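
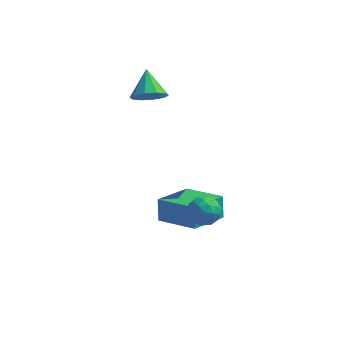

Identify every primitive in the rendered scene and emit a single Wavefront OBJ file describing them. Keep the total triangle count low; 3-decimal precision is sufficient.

v 0.281 -0.727 -2.718
v 0.151 -0.368 -1.697
v 1.076 0.888 -3.185
v 0.946 1.247 -2.164
v 1.974 -1.427 -2.256
v 1.844 -1.068 -1.235
v 2.769 0.188 -2.723
v 2.639 0.547 -1.702
v -1.028 2.633 2.278
v -0.606 2.267 2.864
v -1.432 3.647 3.202
v -0.303 2.595 2.637
v -0.278 2.937 2.272
v -0.539 3.163 1.91
v -0.987 3.186 1.688
v -1.451 2.998 1.692
v -1.754 2.671 1.92
v -1.779 2.329 2.284
v -1.518 2.103 2.647
v -1.07 2.079 2.868
v 2.41 -1.902 0.222
v 3.069 -1.956 -0.076
v 2.171 -3.004 -0.104
v 2.83 -3.058 -0.402
v 2.76 -3.018 0.319
v 2.908 -2.337 0.521
v 2.332 -2.623 -0.701
v 2.48 -1.942 -0.499
v 3.021 -2.402 -0.646
v 3.286 -2.646 -0.016
v 1.954 -2.314 -0.164
v 2.219 -2.558 0.466
v 2.761 -1.832 0.102
v 2.479 -3.128 -0.282
v 2.438 -3.104 0.142
v 2.826 -3.136 -0.033
v 2.666 -2.056 0.452
v 3.053 -2.088 0.277
v 2.871 -2.712 0.509
v 2.187 -2.872 -0.457
v 2.574 -2.904 -0.632
v 2.414 -1.824 -0.147
v 2.802 -1.856 -0.322
v 2.369 -2.248 -0.689
v 3.12 -2.127 -0.408
v 2.979 -2.774 -0.6
v 2.687 -2.518 -0.776
v 2.774 -2.118 -0.657
v 3.275 -2.27 -0.038
v 3.135 -2.918 -0.23
v 3.093 -2.894 0.194
v 3.18 -2.494 0.312
v 3.247 -2.532 -0.373
v 2.105 -2.042 0.05
v 1.965 -2.69 -0.142
v 2.06 -2.466 -0.492
v 2.147 -2.066 -0.374
v 2.261 -2.186 0.42
v 2.12 -2.833 0.228
v 2.466 -2.842 0.477
v 2.553 -2.442 0.596
v 1.993 -2.428 0.193
f 2 4 1
f 5 2 1
f 1 4 3
f 3 5 1
f 2 8 4
f 6 2 5
f 6 8 2
f 4 8 3
f 7 5 3
f 3 8 7
f 7 6 5
f 8 6 7
f 10 9 12
f 10 12 11
f 12 9 13
f 12 13 11
f 13 9 14
f 13 14 11
f 14 9 15
f 14 15 11
f 15 9 16
f 15 16 11
f 16 9 17
f 16 17 11
f 17 9 18
f 17 18 11
f 18 9 19
f 18 19 11
f 19 9 20
f 19 20 11
f 20 9 10
f 20 10 11
f 21 58 37
f 58 32 61
f 37 61 26
f 58 61 37
f 21 37 33
f 37 26 38
f 33 38 22
f 37 38 33
f 21 33 42
f 33 22 43
f 42 43 28
f 33 43 42
f 21 42 54
f 42 28 57
f 54 57 31
f 42 57 54
f 21 54 58
f 54 31 62
f 58 62 32
f 54 62 58
f 22 38 49
f 38 26 52
f 49 52 30
f 38 52 49
f 26 61 39
f 61 32 60
f 39 60 25
f 61 60 39
f 32 62 59
f 62 31 55
f 59 55 23
f 62 55 59
f 31 57 56
f 57 28 44
f 56 44 27
f 57 44 56
f 28 43 48
f 43 22 45
f 48 45 29
f 43 45 48
f 24 50 36
f 50 30 51
f 36 51 25
f 50 51 36
f 24 36 34
f 36 25 35
f 34 35 23
f 36 35 34
f 24 34 41
f 34 23 40
f 41 40 27
f 34 40 41
f 24 41 46
f 41 27 47
f 46 47 29
f 41 47 46
f 24 46 50
f 46 29 53
f 50 53 30
f 46 53 50
f 25 51 39
f 51 30 52
f 39 52 26
f 51 52 39
f 23 35 59
f 35 25 60
f 59 60 32
f 35 60 59
f 27 40 56
f 40 23 55
f 56 55 31
f 40 55 56
f 29 47 48
f 47 27 44
f 48 44 28
f 47 44 48
f 30 53 49
f 53 29 45
f 49 45 22
f 53 45 49



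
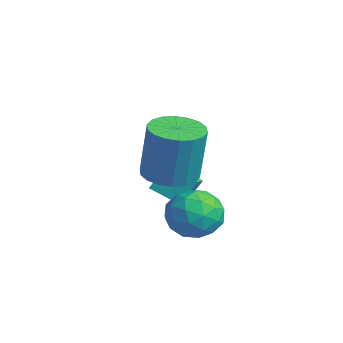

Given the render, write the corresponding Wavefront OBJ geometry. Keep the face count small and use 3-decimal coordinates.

v 0.46 1.651 1.067
v 1.336 1.746 0.935
v 1.615 1.864 2.882
v 0.74 1.769 3.013
v 1.205 2.12 0.932
v 1.484 2.237 2.878
v 0.927 2.401 0.955
v 1.206 2.518 2.901
v 0.556 2.534 1
v 0.835 2.651 2.946
v 0.167 2.491 1.058
v 0.446 2.609 3.005
v -0.165 2.283 1.118
v 0.115 2.4 3.065
v -0.372 1.949 1.168
v -0.093 2.066 3.115
v -0.415 1.556 1.198
v -0.136 1.674 3.145
v -0.284 1.183 1.202
v -0.005 1.3 3.148
v -0.006 0.902 1.179
v 0.273 1.019 3.125
v 0.365 0.769 1.134
v 0.644 0.886 3.08
v 0.754 0.811 1.075
v 1.033 0.929 3.022
v 1.085 1.02 1.015
v 1.365 1.137 2.962
v 1.293 1.354 0.965
v 1.572 1.471 2.912
v -0.161 2.902 -0.779
v 0.364 2.877 0.034
v 0.836 1.903 -1.454
v 1.361 1.878 -0.641
v 0.48 1.479 -0.661
v -0.137 2.097 -0.243
v 1.337 2.683 -1.177
v 0.72 3.301 -0.759
v 1.289 2.742 -0.212
v 0.759 1.998 0.107
v 0.441 2.782 -1.527
v -0.089 2.038 -1.208
v 0.014 2.978 -0.313
v 1.186 1.802 -1.107
v 0.668 1.568 -1.118
v 0.977 1.553 -0.641
v -0.28 2.519 -0.476
v 0.028 2.504 0.001
v 0.096 1.683 -0.407
v 1.172 2.276 -1.421
v 1.48 2.261 -0.944
v 0.223 3.227 -0.779
v 0.532 3.212 -0.302
v 1.104 3.097 -1.013
v 0.866 2.883 0.02
v 1.452 2.295 -0.377
v 1.438 2.769 -0.692
v 1.076 3.132 -0.446
v 0.555 2.446 0.207
v 1.141 1.858 -0.19
v 0.623 1.624 -0.201
v 0.261 1.987 0.044
v 1.099 2.366 0.063
v 0.059 2.922 -1.23
v 0.645 2.334 -1.627
v 0.939 2.793 -1.464
v 0.577 3.156 -1.219
v -0.252 2.485 -1.043
v 0.334 1.897 -1.44
v 0.124 1.648 -0.974
v -0.238 2.011 -0.728
v 0.101 2.414 -1.483
v -2.575 2.281 -1.067
v -2.566 2.883 -0.207
v -3.213 2.756 -1.393
v -3.203 3.359 -0.534
v -1.797 2.981 -1.566
v -1.787 3.584 -0.707
v -2.434 3.457 -1.893
v -2.425 4.059 -1.033
f 2 1 5
f 2 5 3
f 3 5 6
f 3 6 4
f 5 1 7
f 5 7 6
f 6 7 8
f 6 8 4
f 7 1 9
f 7 9 8
f 8 9 10
f 8 10 4
f 9 1 11
f 9 11 10
f 10 11 12
f 10 12 4
f 11 1 13
f 11 13 12
f 12 13 14
f 12 14 4
f 13 1 15
f 13 15 14
f 14 15 16
f 14 16 4
f 15 1 17
f 15 17 16
f 16 17 18
f 16 18 4
f 17 1 19
f 17 19 18
f 18 19 20
f 18 20 4
f 19 1 21
f 19 21 20
f 20 21 22
f 20 22 4
f 21 1 23
f 21 23 22
f 22 23 24
f 22 24 4
f 23 1 25
f 23 25 24
f 24 25 26
f 24 26 4
f 25 1 27
f 25 27 26
f 26 27 28
f 26 28 4
f 27 1 29
f 27 29 28
f 28 29 30
f 28 30 4
f 29 1 2
f 29 2 30
f 30 2 3
f 30 3 4
f 31 68 47
f 68 42 71
f 47 71 36
f 68 71 47
f 31 47 43
f 47 36 48
f 43 48 32
f 47 48 43
f 31 43 52
f 43 32 53
f 52 53 38
f 43 53 52
f 31 52 64
f 52 38 67
f 64 67 41
f 52 67 64
f 31 64 68
f 64 41 72
f 68 72 42
f 64 72 68
f 32 48 59
f 48 36 62
f 59 62 40
f 48 62 59
f 36 71 49
f 71 42 70
f 49 70 35
f 71 70 49
f 42 72 69
f 72 41 65
f 69 65 33
f 72 65 69
f 41 67 66
f 67 38 54
f 66 54 37
f 67 54 66
f 38 53 58
f 53 32 55
f 58 55 39
f 53 55 58
f 34 60 46
f 60 40 61
f 46 61 35
f 60 61 46
f 34 46 44
f 46 35 45
f 44 45 33
f 46 45 44
f 34 44 51
f 44 33 50
f 51 50 37
f 44 50 51
f 34 51 56
f 51 37 57
f 56 57 39
f 51 57 56
f 34 56 60
f 56 39 63
f 60 63 40
f 56 63 60
f 35 61 49
f 61 40 62
f 49 62 36
f 61 62 49
f 33 45 69
f 45 35 70
f 69 70 42
f 45 70 69
f 37 50 66
f 50 33 65
f 66 65 41
f 50 65 66
f 39 57 58
f 57 37 54
f 58 54 38
f 57 54 58
f 40 63 59
f 63 39 55
f 59 55 32
f 63 55 59
f 74 76 73
f 77 74 73
f 73 76 75
f 75 77 73
f 74 80 76
f 78 74 77
f 78 80 74
f 76 80 75
f 79 77 75
f 75 80 79
f 79 78 77
f 80 78 79



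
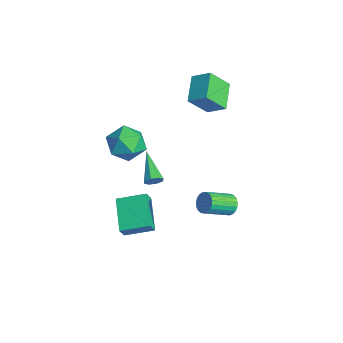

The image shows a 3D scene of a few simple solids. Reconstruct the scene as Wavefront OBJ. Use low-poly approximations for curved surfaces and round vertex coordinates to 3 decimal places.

v -2.367 0.172 -2.937
v -2.103 0.367 -2.484
v -4.213 0.408 -1.963
v -2.209 0.678 -2.759
v -2.407 0.693 -3.139
v -2.583 0.402 -3.4
v -2.632 -0.024 -3.39
v -2.526 -0.335 -3.115
v -2.328 -0.349 -2.736
v -2.152 -0.058 -2.474
v -3.191 3.54 1.306
v -3.124 2.381 2.616
v -4.627 4.303 2.055
v -4.56 3.144 3.365
v -2.44 4.316 1.955
v -2.373 3.157 3.265
v -3.876 5.079 2.704
v -3.809 3.92 4.014
v -1.848 -0.707 1.679
v -1.145 -1.375 0.957
v -3.435 -1.365 0.743
v -2.732 -2.033 0.021
v -2.842 -2.319 1.191
v -1.862 -1.913 1.769
v -2.718 -0.827 -0.069
v -1.738 -0.421 0.509
v -1.683 -1.45 -0.123
v -1.76 -2.372 0.655
v -2.82 -0.368 1.045
v -2.897 -1.29 1.823
v 0.388 3.472 -3.61
v 0.796 3.767 -3.154
v 0.98 2.244 -2.333
v 0.572 1.948 -2.79
v 0.542 3.8 -3.035
v 0.726 2.277 -2.214
v 0.261 3.776 -3.016
v 0.445 2.253 -2.195
v 0.002 3.7 -3.1
v 0.186 2.177 -2.279
v -0.191 3.584 -3.271
v -0.007 2.061 -2.451
v -0.283 3.449 -3.502
v -0.099 1.926 -2.681
v -0.259 3.318 -3.751
v -0.075 1.794 -2.93
v -0.124 3.213 -3.976
v 0.06 1.69 -3.155
v 0.101 3.153 -4.138
v 0.285 1.63 -3.317
v 0.374 3.148 -4.208
v 0.558 1.625 -3.387
v 0.65 3.199 -4.175
v 0.834 1.676 -3.355
v 0.881 3.297 -4.045
v 1.065 1.774 -3.224
v 1.027 3.426 -3.839
v 1.211 1.902 -3.018
v 1.062 3.562 -3.594
v 1.246 2.039 -2.773
v 0.98 3.683 -3.351
v 1.164 2.159 -2.531
v 3.189 -3.348 -1.462
v 1.389 -2.922 -0.555
v 3.765 -1.908 -0.996
v 1.966 -1.481 -0.089
v 3.474 -3.699 -0.731
v 1.675 -3.272 0.176
v 4.051 -2.258 -0.265
v 2.251 -1.832 0.642
f 2 1 4
f 2 4 3
f 4 1 5
f 4 5 3
f 5 1 6
f 5 6 3
f 6 1 7
f 6 7 3
f 7 1 8
f 7 8 3
f 8 1 9
f 8 9 3
f 9 1 10
f 9 10 3
f 10 1 2
f 10 2 3
f 12 14 11
f 15 12 11
f 11 14 13
f 13 15 11
f 12 18 14
f 16 12 15
f 16 18 12
f 14 18 13
f 17 15 13
f 13 18 17
f 17 16 15
f 18 16 17
f 19 30 24
f 19 24 20
f 19 20 26
f 19 26 29
f 19 29 30
f 20 24 28
f 24 30 23
f 30 29 21
f 29 26 25
f 26 20 27
f 22 28 23
f 22 23 21
f 22 21 25
f 22 25 27
f 22 27 28
f 23 28 24
f 21 23 30
f 25 21 29
f 27 25 26
f 28 27 20
f 32 31 35
f 32 35 33
f 33 35 36
f 33 36 34
f 35 31 37
f 35 37 36
f 36 37 38
f 36 38 34
f 37 31 39
f 37 39 38
f 38 39 40
f 38 40 34
f 39 31 41
f 39 41 40
f 40 41 42
f 40 42 34
f 41 31 43
f 41 43 42
f 42 43 44
f 42 44 34
f 43 31 45
f 43 45 44
f 44 45 46
f 44 46 34
f 45 31 47
f 45 47 46
f 46 47 48
f 46 48 34
f 47 31 49
f 47 49 48
f 48 49 50
f 48 50 34
f 49 31 51
f 49 51 50
f 50 51 52
f 50 52 34
f 51 31 53
f 51 53 52
f 52 53 54
f 52 54 34
f 53 31 55
f 53 55 54
f 54 55 56
f 54 56 34
f 55 31 57
f 55 57 56
f 56 57 58
f 56 58 34
f 57 31 59
f 57 59 58
f 58 59 60
f 58 60 34
f 59 31 61
f 59 61 60
f 60 61 62
f 60 62 34
f 61 31 32
f 61 32 62
f 62 32 33
f 62 33 34
f 64 66 63
f 67 64 63
f 63 66 65
f 65 67 63
f 64 70 66
f 68 64 67
f 68 70 64
f 66 70 65
f 69 67 65
f 65 70 69
f 69 68 67
f 70 68 69



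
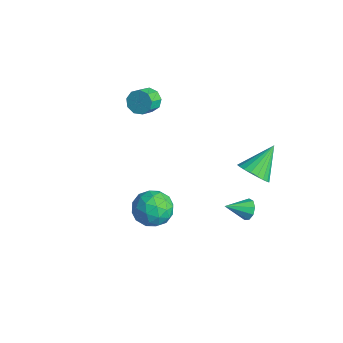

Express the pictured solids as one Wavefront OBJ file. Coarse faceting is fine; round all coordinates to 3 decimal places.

v 2.669 -3.088 2.245
v 3.372 -2.213 2.567
v 3.688 -3.327 0.673
v 4.391 -2.452 0.995
v 4.401 -3.458 1.588
v 3.771 -3.31 2.56
v 3.289 -2.23 0.68
v 2.659 -2.082 1.652
v 3.755 -1.683 1.6
v 4.442 -2.442 2.161
v 2.618 -3.098 1.079
v 3.305 -3.857 1.64
v 2.931 -2.629 2.544
v 4.129 -2.911 0.696
v 4.135 -3.502 1.045
v 4.548 -2.988 1.234
v 3.165 -3.274 2.539
v 3.578 -2.76 2.729
v 4.183 -3.492 2.154
v 3.482 -2.78 0.511
v 3.895 -2.266 0.701
v 2.512 -2.552 2.006
v 2.925 -2.038 2.195
v 2.877 -2.048 1.086
v 3.569 -1.804 2.165
v 4.168 -1.945 1.241
v 3.521 -1.814 1.056
v 3.15 -1.727 1.627
v 3.973 -2.25 2.495
v 4.572 -2.39 1.571
v 4.578 -2.981 1.92
v 4.207 -2.895 2.49
v 4.198 -1.938 1.927
v 2.488 -3.15 1.669
v 3.087 -3.29 0.745
v 2.853 -2.645 0.75
v 2.482 -2.559 1.32
v 2.892 -3.595 1.999
v 3.491 -3.736 1.075
v 3.91 -3.813 1.613
v 3.539 -3.726 2.184
v 2.862 -3.602 1.313
v 4.186 2.88 2.294
v 4.659 2.389 3.012
v 3.774 4.4 3.606
v 4.962 2.613 2.847
v 5.132 2.883 2.587
v 5.137 3.153 2.276
v 4.978 3.376 1.968
v 4.683 3.512 1.717
v 4.301 3.54 1.565
v 3.899 3.453 1.54
v 3.547 3.267 1.645
v 3.306 3.014 1.862
v 3.216 2.738 2.154
v 3.294 2.487 2.47
v 3.527 2.303 2.756
v 3.873 2.219 2.962
v 4.274 2.249 3.052
v 3.226 3.256 -2.059
v 3.463 2.904 -2.603
v 2.894 1.984 -1.381
v 3.812 2.978 -2.294
v 3.887 3.183 -1.875
v 3.652 3.421 -1.542
v 3.218 3.583 -1.451
v 2.787 3.591 -1.645
v 2.562 3.444 -2.033
v 2.648 3.208 -2.433
v 3.003 2.995 -2.658
v -3.114 0.738 3.552
v -2.554 1.222 3.829
v -2.105 0.385 4.384
v -2.666 -0.098 4.108
v -2.977 1.218 4.165
v -2.528 0.381 4.72
v -3.464 0.99 4.215
v -3.016 0.153 4.77
v -3.788 0.644 3.954
v -3.339 -0.193 4.51
v -3.796 0.342 3.506
v -3.347 -0.495 4.061
v -3.486 0.226 3.08
v -3.037 -0.611 3.635
v -3.001 0.349 2.874
v -2.553 -0.488 3.429
v -2.57 0.655 2.986
v -2.121 -0.182 3.541
v -2.393 1 3.363
v -1.944 0.163 3.918
f 1 38 17
f 38 12 41
f 17 41 6
f 38 41 17
f 1 17 13
f 17 6 18
f 13 18 2
f 17 18 13
f 1 13 22
f 13 2 23
f 22 23 8
f 13 23 22
f 1 22 34
f 22 8 37
f 34 37 11
f 22 37 34
f 1 34 38
f 34 11 42
f 38 42 12
f 34 42 38
f 2 18 29
f 18 6 32
f 29 32 10
f 18 32 29
f 6 41 19
f 41 12 40
f 19 40 5
f 41 40 19
f 12 42 39
f 42 11 35
f 39 35 3
f 42 35 39
f 11 37 36
f 37 8 24
f 36 24 7
f 37 24 36
f 8 23 28
f 23 2 25
f 28 25 9
f 23 25 28
f 4 30 16
f 30 10 31
f 16 31 5
f 30 31 16
f 4 16 14
f 16 5 15
f 14 15 3
f 16 15 14
f 4 14 21
f 14 3 20
f 21 20 7
f 14 20 21
f 4 21 26
f 21 7 27
f 26 27 9
f 21 27 26
f 4 26 30
f 26 9 33
f 30 33 10
f 26 33 30
f 5 31 19
f 31 10 32
f 19 32 6
f 31 32 19
f 3 15 39
f 15 5 40
f 39 40 12
f 15 40 39
f 7 20 36
f 20 3 35
f 36 35 11
f 20 35 36
f 9 27 28
f 27 7 24
f 28 24 8
f 27 24 28
f 10 33 29
f 33 9 25
f 29 25 2
f 33 25 29
f 44 43 46
f 44 46 45
f 46 43 47
f 46 47 45
f 47 43 48
f 47 48 45
f 48 43 49
f 48 49 45
f 49 43 50
f 49 50 45
f 50 43 51
f 50 51 45
f 51 43 52
f 51 52 45
f 52 43 53
f 52 53 45
f 53 43 54
f 53 54 45
f 54 43 55
f 54 55 45
f 55 43 56
f 55 56 45
f 56 43 57
f 56 57 45
f 57 43 58
f 57 58 45
f 58 43 59
f 58 59 45
f 59 43 44
f 59 44 45
f 61 60 63
f 61 63 62
f 63 60 64
f 63 64 62
f 64 60 65
f 64 65 62
f 65 60 66
f 65 66 62
f 66 60 67
f 66 67 62
f 67 60 68
f 67 68 62
f 68 60 69
f 68 69 62
f 69 60 70
f 69 70 62
f 70 60 61
f 70 61 62
f 72 71 75
f 72 75 73
f 73 75 76
f 73 76 74
f 75 71 77
f 75 77 76
f 76 77 78
f 76 78 74
f 77 71 79
f 77 79 78
f 78 79 80
f 78 80 74
f 79 71 81
f 79 81 80
f 80 81 82
f 80 82 74
f 81 71 83
f 81 83 82
f 82 83 84
f 82 84 74
f 83 71 85
f 83 85 84
f 84 85 86
f 84 86 74
f 85 71 87
f 85 87 86
f 86 87 88
f 86 88 74
f 87 71 89
f 87 89 88
f 88 89 90
f 88 90 74
f 89 71 72
f 89 72 90
f 90 72 73
f 90 73 74



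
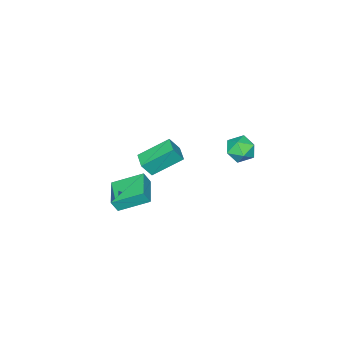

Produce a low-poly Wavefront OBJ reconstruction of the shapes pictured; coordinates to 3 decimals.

v 2.013 -0.663 -1.124
v 2.296 -0.888 -0.388
v 3.295 0.441 -1.281
v 3.578 0.216 -0.545
v 3.062 -1.996 -1.935
v 3.345 -2.221 -1.199
v 4.344 -0.892 -2.092
v 4.627 -1.117 -1.356
v -2.823 1.298 -1.658
v -2.497 0.835 -0.9
v -4.223 1.325 -1.04
v -3.897 0.862 -0.282
v -3.63 1.756 -0.441
v -2.765 1.739 -0.823
v -3.955 0.421 -1.117
v -3.09 0.404 -1.499
v -3.197 0.293 -0.566
v -2.996 1.118 -0.148
v -3.724 1.042 -1.792
v -3.523 1.867 -1.374
v 0.638 -2.766 -0.987
v -0.684 -1.663 0.107
v 0.156 -2.442 -1.897
v -1.166 -1.338 -0.803
v 1.286 -1.942 -1.037
v -0.036 -0.838 0.057
v 0.804 -1.617 -1.947
v -0.518 -0.514 -0.853
f 2 4 1
f 5 2 1
f 1 4 3
f 3 5 1
f 2 8 4
f 6 2 5
f 6 8 2
f 4 8 3
f 7 5 3
f 3 8 7
f 7 6 5
f 8 6 7
f 9 20 14
f 9 14 10
f 9 10 16
f 9 16 19
f 9 19 20
f 10 14 18
f 14 20 13
f 20 19 11
f 19 16 15
f 16 10 17
f 12 18 13
f 12 13 11
f 12 11 15
f 12 15 17
f 12 17 18
f 13 18 14
f 11 13 20
f 15 11 19
f 17 15 16
f 18 17 10
f 22 24 21
f 25 22 21
f 21 24 23
f 23 25 21
f 22 28 24
f 26 22 25
f 26 28 22
f 24 28 23
f 27 25 23
f 23 28 27
f 27 26 25
f 28 26 27



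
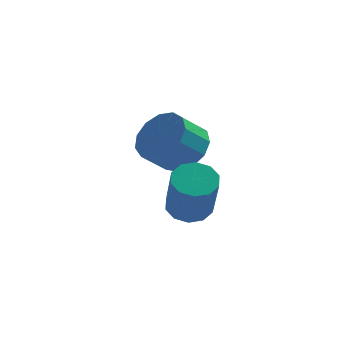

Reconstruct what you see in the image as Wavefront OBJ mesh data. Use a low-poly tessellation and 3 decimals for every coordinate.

v -1.412 0.882 -3.11
v -1.036 1.456 -2.454
v -1.751 1.033 -1.673
v -2.128 0.458 -2.33
v -1.44 1.727 -2.677
v -2.156 1.303 -1.897
v -1.836 1.729 -3.038
v -2.551 1.306 -2.258
v -2.097 1.463 -3.422
v -2.812 1.039 -2.642
v -2.14 1.011 -3.707
v -2.855 0.588 -2.926
v -1.953 0.519 -3.802
v -2.668 0.096 -3.022
v -1.594 0.142 -3.678
v -2.309 -0.281 -2.898
v -1.177 -0 -3.373
v -1.892 -0.424 -2.593
v -0.835 0.138 -2.985
v -1.55 -0.286 -2.205
v -0.677 0.512 -2.637
v -1.392 0.088 -1.857
v -0.752 1.003 -2.439
v -1.467 0.58 -1.658
v -1.285 -1.62 -4.055
v -0.853 -1.117 -3.831
v -0.703 -1.937 -2.281
v -1.135 -2.44 -2.505
v -1.257 -1.001 -3.73
v -1.107 -1.82 -2.18
v -1.672 -1.121 -3.754
v -1.522 -1.941 -2.203
v -1.939 -1.432 -3.892
v -1.789 -2.251 -2.342
v -1.956 -1.815 -4.093
v -1.806 -2.634 -2.543
v -1.717 -2.123 -4.279
v -1.567 -2.943 -2.729
v -1.313 -2.24 -4.38
v -1.163 -3.059 -2.83
v -0.898 -2.119 -4.357
v -0.748 -2.939 -2.806
v -0.631 -1.809 -4.218
v -0.481 -2.628 -2.668
v -0.614 -1.426 -4.017
v -0.464 -2.245 -2.467
f 2 1 5
f 2 5 3
f 3 5 6
f 3 6 4
f 5 1 7
f 5 7 6
f 6 7 8
f 6 8 4
f 7 1 9
f 7 9 8
f 8 9 10
f 8 10 4
f 9 1 11
f 9 11 10
f 10 11 12
f 10 12 4
f 11 1 13
f 11 13 12
f 12 13 14
f 12 14 4
f 13 1 15
f 13 15 14
f 14 15 16
f 14 16 4
f 15 1 17
f 15 17 16
f 16 17 18
f 16 18 4
f 17 1 19
f 17 19 18
f 18 19 20
f 18 20 4
f 19 1 21
f 19 21 20
f 20 21 22
f 20 22 4
f 21 1 23
f 21 23 22
f 22 23 24
f 22 24 4
f 23 1 2
f 23 2 24
f 24 2 3
f 24 3 4
f 26 25 29
f 26 29 27
f 27 29 30
f 27 30 28
f 29 25 31
f 29 31 30
f 30 31 32
f 30 32 28
f 31 25 33
f 31 33 32
f 32 33 34
f 32 34 28
f 33 25 35
f 33 35 34
f 34 35 36
f 34 36 28
f 35 25 37
f 35 37 36
f 36 37 38
f 36 38 28
f 37 25 39
f 37 39 38
f 38 39 40
f 38 40 28
f 39 25 41
f 39 41 40
f 40 41 42
f 40 42 28
f 41 25 43
f 41 43 42
f 42 43 44
f 42 44 28
f 43 25 45
f 43 45 44
f 44 45 46
f 44 46 28
f 45 25 26
f 45 26 46
f 46 26 27
f 46 27 28



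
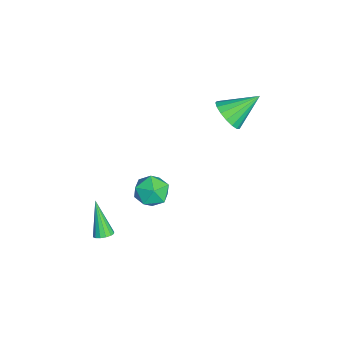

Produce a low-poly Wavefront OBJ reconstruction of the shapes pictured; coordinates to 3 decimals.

v -0.435 -0.129 -1.862
v 0.318 -0.359 -2.543
v -1.158 -1.621 -2.157
v -0.405 -1.851 -2.838
v -0.188 -1.794 -1.822
v 0.259 -0.872 -1.639
v -1.099 -1.108 -3.061
v -0.652 -0.186 -2.878
v -0.092 -0.964 -3.284
v 0.471 -1.388 -2.518
v -1.311 -0.592 -2.182
v -0.748 -1.016 -1.416
v -2.085 2.816 2.188
v -1.547 3.388 1.586
v -2.495 4.404 3.332
v -1.983 3.408 1.402
v -2.443 3.293 1.398
v -2.82 3.068 1.575
v -3.03 2.785 1.892
v -3.023 2.51 2.278
v -2.801 2.304 2.642
v -2.415 2.216 2.903
v -1.954 2.265 3
v -1.523 2.44 2.911
v -1.221 2.701 2.656
v -1.116 2.989 2.294
v -1.234 3.237 1.908
v 1.045 -3.395 -4.456
v 1.352 -3.015 -4.203
v 0.035 -3.785 -2.644
v 1.125 -2.874 -4.299
v 0.876 -2.872 -4.437
v 0.672 -3.01 -4.581
v 0.569 -3.252 -4.69
v 0.593 -3.532 -4.737
v 0.738 -3.775 -4.709
v 0.966 -3.916 -4.612
v 1.214 -3.918 -4.474
v 1.418 -3.78 -4.33
v 1.521 -3.538 -4.221
v 1.497 -3.258 -4.174
f 1 12 6
f 1 6 2
f 1 2 8
f 1 8 11
f 1 11 12
f 2 6 10
f 6 12 5
f 12 11 3
f 11 8 7
f 8 2 9
f 4 10 5
f 4 5 3
f 4 3 7
f 4 7 9
f 4 9 10
f 5 10 6
f 3 5 12
f 7 3 11
f 9 7 8
f 10 9 2
f 14 13 16
f 14 16 15
f 16 13 17
f 16 17 15
f 17 13 18
f 17 18 15
f 18 13 19
f 18 19 15
f 19 13 20
f 19 20 15
f 20 13 21
f 20 21 15
f 21 13 22
f 21 22 15
f 22 13 23
f 22 23 15
f 23 13 24
f 23 24 15
f 24 13 25
f 24 25 15
f 25 13 26
f 25 26 15
f 26 13 27
f 26 27 15
f 27 13 14
f 27 14 15
f 29 28 31
f 29 31 30
f 31 28 32
f 31 32 30
f 32 28 33
f 32 33 30
f 33 28 34
f 33 34 30
f 34 28 35
f 34 35 30
f 35 28 36
f 35 36 30
f 36 28 37
f 36 37 30
f 37 28 38
f 37 38 30
f 38 28 39
f 38 39 30
f 39 28 40
f 39 40 30
f 40 28 41
f 40 41 30
f 41 28 29
f 41 29 30



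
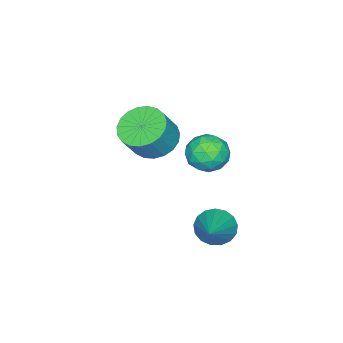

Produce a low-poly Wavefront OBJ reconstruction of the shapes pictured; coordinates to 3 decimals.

v -1.838 -0.298 0.76
v -1.269 0.209 0.523
v -0.951 -1.229 0.897
v -0.382 -0.722 0.66
v -0.741 -0.617 1.366
v -1.289 -0.042 1.281
v -0.931 -0.978 0.139
v -1.479 -0.403 0.054
v -0.708 -0.211 0.139
v -0.591 0.012 0.898
v -1.629 -1.032 0.522
v -1.512 -0.809 1.281
v -1.631 0.037 0.63
v -0.589 -1.057 0.79
v -0.8 -0.996 1.205
v -0.465 -0.698 1.066
v -1.644 -0.111 1.075
v -1.309 0.188 0.936
v -0.999 -0.298 1.431
v -0.911 -1.208 0.484
v -0.576 -0.909 0.345
v -1.755 -0.322 0.354
v -1.42 -0.024 0.215
v -1.221 -0.722 -0.011
v -0.967 0.089 0.265
v -0.445 -0.458 0.345
v -0.768 -0.609 0.039
v -1.09 -0.271 -0.011
v -0.898 0.22 0.71
v -0.377 -0.327 0.791
v -0.588 -0.266 1.206
v -0.91 0.072 1.156
v -0.568 -0.027 0.485
v -1.843 -0.693 0.629
v -1.322 -1.24 0.71
v -1.31 -1.092 0.264
v -1.632 -0.754 0.214
v -1.775 -0.562 1.075
v -1.253 -1.109 1.155
v -1.13 -0.749 1.431
v -1.452 -0.411 1.381
v -1.652 -0.993 0.935
v -1.772 -0.571 -3.64
v -1.362 -0.512 -4.277
v -0.228 0.131 -2.58
v -1.527 -0.189 -4.25
v -1.749 0.046 -4.082
v -1.976 0.14 -3.814
v -2.156 0.071 -3.506
v -2.248 -0.145 -3.228
v -2.231 -0.459 -3.045
v -2.109 -0.799 -2.998
v -1.91 -1.086 -3.098
v -1.679 -1.255 -3.322
v -1.469 -1.268 -3.619
v -1.329 -1.121 -3.921
v -1.29 -0.848 -4.158
v -3.095 -3.897 -1.267
v -2.389 -3.472 -1.699
v -1.68 -3.558 -0.625
v -2.385 -3.983 -0.193
v -2.582 -3.173 -1.547
v -1.873 -3.26 -0.473
v -2.864 -2.999 -1.347
v -2.155 -3.086 -0.273
v -3.186 -2.981 -1.133
v -2.476 -3.067 -0.059
v -3.491 -3.121 -0.942
v -2.782 -3.207 0.131
v -3.729 -3.395 -0.808
v -3.019 -3.481 0.266
v -3.856 -3.756 -0.752
v -3.147 -3.842 0.322
v -3.852 -4.141 -0.786
v -3.143 -4.227 0.288
v -3.717 -4.484 -0.903
v -3.008 -4.57 0.171
v -3.475 -4.725 -1.083
v -2.765 -4.812 -0.009
v -3.166 -4.824 -1.294
v -2.457 -4.91 -0.22
v -2.845 -4.762 -1.501
v -2.136 -4.848 -0.427
v -2.568 -4.55 -1.668
v -1.858 -4.636 -0.594
v -2.381 -4.226 -1.765
v -1.672 -4.312 -0.691
v -2.318 -3.844 -1.776
v -1.609 -3.931 -0.702
f 1 38 17
f 38 12 41
f 17 41 6
f 38 41 17
f 1 17 13
f 17 6 18
f 13 18 2
f 17 18 13
f 1 13 22
f 13 2 23
f 22 23 8
f 13 23 22
f 1 22 34
f 22 8 37
f 34 37 11
f 22 37 34
f 1 34 38
f 34 11 42
f 38 42 12
f 34 42 38
f 2 18 29
f 18 6 32
f 29 32 10
f 18 32 29
f 6 41 19
f 41 12 40
f 19 40 5
f 41 40 19
f 12 42 39
f 42 11 35
f 39 35 3
f 42 35 39
f 11 37 36
f 37 8 24
f 36 24 7
f 37 24 36
f 8 23 28
f 23 2 25
f 28 25 9
f 23 25 28
f 4 30 16
f 30 10 31
f 16 31 5
f 30 31 16
f 4 16 14
f 16 5 15
f 14 15 3
f 16 15 14
f 4 14 21
f 14 3 20
f 21 20 7
f 14 20 21
f 4 21 26
f 21 7 27
f 26 27 9
f 21 27 26
f 4 26 30
f 26 9 33
f 30 33 10
f 26 33 30
f 5 31 19
f 31 10 32
f 19 32 6
f 31 32 19
f 3 15 39
f 15 5 40
f 39 40 12
f 15 40 39
f 7 20 36
f 20 3 35
f 36 35 11
f 20 35 36
f 9 27 28
f 27 7 24
f 28 24 8
f 27 24 28
f 10 33 29
f 33 9 25
f 29 25 2
f 33 25 29
f 44 43 46
f 44 46 45
f 46 43 47
f 46 47 45
f 47 43 48
f 47 48 45
f 48 43 49
f 48 49 45
f 49 43 50
f 49 50 45
f 50 43 51
f 50 51 45
f 51 43 52
f 51 52 45
f 52 43 53
f 52 53 45
f 53 43 54
f 53 54 45
f 54 43 55
f 54 55 45
f 55 43 56
f 55 56 45
f 56 43 57
f 56 57 45
f 57 43 44
f 57 44 45
f 59 58 62
f 59 62 60
f 60 62 63
f 60 63 61
f 62 58 64
f 62 64 63
f 63 64 65
f 63 65 61
f 64 58 66
f 64 66 65
f 65 66 67
f 65 67 61
f 66 58 68
f 66 68 67
f 67 68 69
f 67 69 61
f 68 58 70
f 68 70 69
f 69 70 71
f 69 71 61
f 70 58 72
f 70 72 71
f 71 72 73
f 71 73 61
f 72 58 74
f 72 74 73
f 73 74 75
f 73 75 61
f 74 58 76
f 74 76 75
f 75 76 77
f 75 77 61
f 76 58 78
f 76 78 77
f 77 78 79
f 77 79 61
f 78 58 80
f 78 80 79
f 79 80 81
f 79 81 61
f 80 58 82
f 80 82 81
f 81 82 83
f 81 83 61
f 82 58 84
f 82 84 83
f 83 84 85
f 83 85 61
f 84 58 86
f 84 86 85
f 85 86 87
f 85 87 61
f 86 58 88
f 86 88 87
f 87 88 89
f 87 89 61
f 88 58 59
f 88 59 89
f 89 59 60
f 89 60 61



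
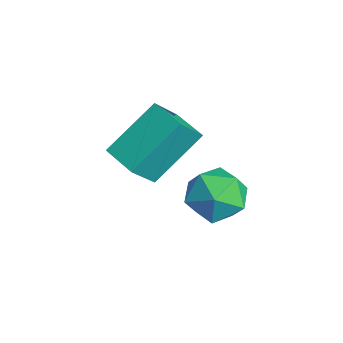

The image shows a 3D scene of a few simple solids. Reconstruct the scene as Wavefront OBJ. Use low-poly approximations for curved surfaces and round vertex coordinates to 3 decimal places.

v -3.865 0.011 -3.17
v -4.277 1.59 -1.801
v -4.282 0.815 -4.224
v -4.695 2.394 -2.855
v -2.725 0.426 -3.305
v -3.138 2.005 -1.936
v -3.143 1.23 -4.359
v -3.555 2.809 -2.99
v -1.554 2.631 -2.701
v -0.603 2.77 -2.394
v -1.017 1.75 -3.966
v -0.066 1.889 -3.659
v -0.691 1.309 -3.119
v -1.023 1.854 -2.336
v -0.597 2.666 -4.024
v -0.929 3.211 -3.241
v -0.011 2.792 -3.211
v -0.069 1.953 -2.652
v -1.551 2.567 -3.708
v -1.609 1.728 -3.149
f 2 4 1
f 5 2 1
f 1 4 3
f 3 5 1
f 2 8 4
f 6 2 5
f 6 8 2
f 4 8 3
f 7 5 3
f 3 8 7
f 7 6 5
f 8 6 7
f 9 20 14
f 9 14 10
f 9 10 16
f 9 16 19
f 9 19 20
f 10 14 18
f 14 20 13
f 20 19 11
f 19 16 15
f 16 10 17
f 12 18 13
f 12 13 11
f 12 11 15
f 12 15 17
f 12 17 18
f 13 18 14
f 11 13 20
f 15 11 19
f 17 15 16
f 18 17 10



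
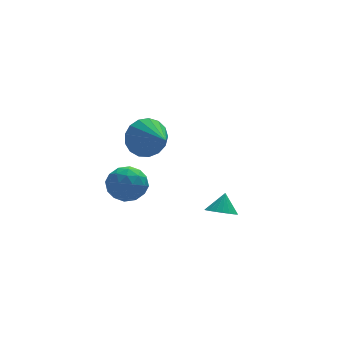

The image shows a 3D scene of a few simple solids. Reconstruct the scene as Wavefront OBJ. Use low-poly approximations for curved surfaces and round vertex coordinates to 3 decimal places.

v 1.54 -1.427 -2.214
v 2.187 -1.806 -2.223
v 1.84 -0.933 -1.326
v 2.259 -1.551 -2.388
v 2.206 -1.275 -2.524
v 2.039 -1.025 -2.605
v 1.785 -0.845 -2.62
v 1.488 -0.765 -2.564
v 1.201 -0.8 -2.448
v 0.972 -0.942 -2.291
v 0.842 -1.169 -2.121
v 0.832 -1.44 -1.968
v 0.944 -1.709 -1.857
v 1.16 -1.929 -1.807
v 1.441 -2.062 -1.829
v 1.739 -2.085 -1.916
v 2.003 -1.995 -2.056
v -2.021 -2.501 3.653
v -1.536 -2.71 2.769
v -1.519 -4.019 4.287
v -1.193 -2.483 3.041
v -1.039 -2.26 3.453
v -1.111 -2.093 3.911
v -1.39 -2.019 4.31
v -1.814 -2.055 4.559
v -2.286 -2.194 4.6
v -2.696 -2.402 4.425
v -2.952 -2.634 4.072
v -2.995 -2.834 3.624
v -2.814 -2.959 3.183
v -2.451 -2.978 2.849
v -1.99 -2.888 2.7
v -3.066 0.483 -0.275
v -2.547 1.165 -0.828
v -2.113 -0.725 -0.872
v -1.594 -0.043 -1.425
v -1.508 -0.047 -0.409
v -2.097 0.7 -0.04
v -2.563 -0.26 -1.66
v -3.152 0.487 -1.291
v -2.236 0.706 -1.684
v -1.585 0.838 -0.911
v -3.075 -0.398 -0.789
v -2.424 -0.266 -0.016
v -2.89 0.93 -0.499
v -1.77 -0.49 -1.201
v -1.719 -0.492 -0.603
v -1.415 -0.091 -0.929
v -2.626 0.656 -0.036
v -2.321 1.058 -0.361
v -1.71 0.345 -0.114
v -2.339 -0.618 -1.339
v -2.034 -0.216 -1.664
v -3.245 0.531 -0.771
v -2.941 0.932 -1.097
v -2.95 0.095 -1.586
v -2.403 1.061 -1.327
v -1.842 0.351 -1.678
v -2.412 0.224 -1.817
v -2.758 0.662 -1.6
v -2.02 1.139 -0.873
v -1.459 0.429 -1.224
v -1.409 0.426 -0.626
v -1.755 0.865 -0.409
v -1.837 0.869 -1.376
v -3.201 0.011 -0.476
v -2.64 -0.699 -0.827
v -2.905 -0.425 -1.291
v -3.251 0.014 -1.074
v -2.818 0.089 -0.022
v -2.257 -0.621 -0.373
v -1.902 -0.222 -0.1
v -2.248 0.216 0.117
v -2.823 -0.429 -0.324
f 2 1 4
f 2 4 3
f 4 1 5
f 4 5 3
f 5 1 6
f 5 6 3
f 6 1 7
f 6 7 3
f 7 1 8
f 7 8 3
f 8 1 9
f 8 9 3
f 9 1 10
f 9 10 3
f 10 1 11
f 10 11 3
f 11 1 12
f 11 12 3
f 12 1 13
f 12 13 3
f 13 1 14
f 13 14 3
f 14 1 15
f 14 15 3
f 15 1 16
f 15 16 3
f 16 1 17
f 16 17 3
f 17 1 2
f 17 2 3
f 19 18 21
f 19 21 20
f 21 18 22
f 21 22 20
f 22 18 23
f 22 23 20
f 23 18 24
f 23 24 20
f 24 18 25
f 24 25 20
f 25 18 26
f 25 26 20
f 26 18 27
f 26 27 20
f 27 18 28
f 27 28 20
f 28 18 29
f 28 29 20
f 29 18 30
f 29 30 20
f 30 18 31
f 30 31 20
f 31 18 32
f 31 32 20
f 32 18 19
f 32 19 20
f 33 70 49
f 70 44 73
f 49 73 38
f 70 73 49
f 33 49 45
f 49 38 50
f 45 50 34
f 49 50 45
f 33 45 54
f 45 34 55
f 54 55 40
f 45 55 54
f 33 54 66
f 54 40 69
f 66 69 43
f 54 69 66
f 33 66 70
f 66 43 74
f 70 74 44
f 66 74 70
f 34 50 61
f 50 38 64
f 61 64 42
f 50 64 61
f 38 73 51
f 73 44 72
f 51 72 37
f 73 72 51
f 44 74 71
f 74 43 67
f 71 67 35
f 74 67 71
f 43 69 68
f 69 40 56
f 68 56 39
f 69 56 68
f 40 55 60
f 55 34 57
f 60 57 41
f 55 57 60
f 36 62 48
f 62 42 63
f 48 63 37
f 62 63 48
f 36 48 46
f 48 37 47
f 46 47 35
f 48 47 46
f 36 46 53
f 46 35 52
f 53 52 39
f 46 52 53
f 36 53 58
f 53 39 59
f 58 59 41
f 53 59 58
f 36 58 62
f 58 41 65
f 62 65 42
f 58 65 62
f 37 63 51
f 63 42 64
f 51 64 38
f 63 64 51
f 35 47 71
f 47 37 72
f 71 72 44
f 47 72 71
f 39 52 68
f 52 35 67
f 68 67 43
f 52 67 68
f 41 59 60
f 59 39 56
f 60 56 40
f 59 56 60
f 42 65 61
f 65 41 57
f 61 57 34
f 65 57 61



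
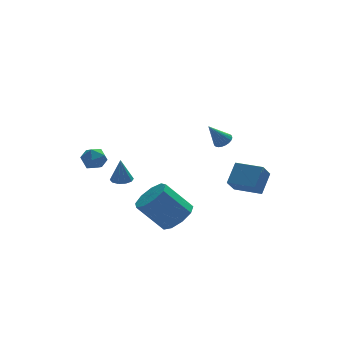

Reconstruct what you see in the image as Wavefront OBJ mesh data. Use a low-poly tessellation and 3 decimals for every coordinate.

v -2.429 -0.124 -0.169
v -2.088 0.393 -0.15
v -2.491 -0.136 1.269
v -2.456 0.496 -0.165
v -2.815 0.361 -0.182
v -3.026 0.042 -0.194
v -3.009 -0.341 -0.196
v -2.771 -0.641 -0.189
v -2.402 -0.743 -0.174
v -2.043 -0.609 -0.157
v -1.832 -0.289 -0.145
v -1.849 0.094 -0.142
v 2.784 -1.145 2.379
v 3.228 -1.004 2.691
v 1.956 -1.195 3.581
v 3.145 -0.808 2.642
v 3.008 -0.662 2.554
v 2.837 -0.591 2.439
v 2.657 -0.604 2.314
v 2.497 -0.699 2.2
v 2.381 -0.862 2.113
v 2.326 -1.068 2.067
v 2.341 -1.286 2.068
v 2.423 -1.483 2.116
v 2.56 -1.628 2.205
v 2.731 -1.7 2.32
v 2.911 -1.687 2.444
v 3.071 -1.592 2.559
v 3.187 -1.428 2.646
v 3.242 -1.222 2.692
v -0.158 -2.566 -2.106
v 0.317 -3.294 -1.465
v -0.986 -2.762 0.107
v -1.462 -2.034 -0.534
v 0.658 -2.641 -1.403
v -0.645 -2.11 0.169
v 0.617 -1.954 -1.67
v -0.686 -1.422 -0.098
v 0.213 -1.552 -2.141
v -1.09 -1.021 -0.569
v -0.365 -1.625 -2.595
v -1.668 -1.094 -1.023
v -0.846 -2.138 -2.821
v -2.149 -1.607 -1.249
v -1.005 -2.851 -2.712
v -2.309 -2.32 -1.14
v -0.769 -3.431 -2.319
v -2.072 -2.899 -0.748
v -0.246 -3.606 -1.827
v -1.55 -3.074 -0.255
v -3.644 3.041 -0.276
v -2.88 3.248 -0.109
v -3.48 1.912 0.369
v -2.716 2.119 0.536
v -3.328 2.519 0.883
v -3.43 3.216 0.485
v -2.93 1.944 -0.225
v -3.032 2.641 -0.623
v -2.438 2.57 -0.077
v -2.684 2.925 0.608
v -3.676 2.235 -0.348
v -3.922 2.59 0.337
v 3.547 -3.931 0.201
v 4.28 -3.158 1.171
v 2.431 -2.787 0.133
v 3.163 -2.014 1.103
v 4.137 -3.406 -0.663
v 4.869 -2.633 0.307
v 3.02 -2.262 -0.731
v 3.753 -1.489 0.239
f 2 1 4
f 2 4 3
f 4 1 5
f 4 5 3
f 5 1 6
f 5 6 3
f 6 1 7
f 6 7 3
f 7 1 8
f 7 8 3
f 8 1 9
f 8 9 3
f 9 1 10
f 9 10 3
f 10 1 11
f 10 11 3
f 11 1 12
f 11 12 3
f 12 1 2
f 12 2 3
f 14 13 16
f 14 16 15
f 16 13 17
f 16 17 15
f 17 13 18
f 17 18 15
f 18 13 19
f 18 19 15
f 19 13 20
f 19 20 15
f 20 13 21
f 20 21 15
f 21 13 22
f 21 22 15
f 22 13 23
f 22 23 15
f 23 13 24
f 23 24 15
f 24 13 25
f 24 25 15
f 25 13 26
f 25 26 15
f 26 13 27
f 26 27 15
f 27 13 28
f 27 28 15
f 28 13 29
f 28 29 15
f 29 13 30
f 29 30 15
f 30 13 14
f 30 14 15
f 32 31 35
f 32 35 33
f 33 35 36
f 33 36 34
f 35 31 37
f 35 37 36
f 36 37 38
f 36 38 34
f 37 31 39
f 37 39 38
f 38 39 40
f 38 40 34
f 39 31 41
f 39 41 40
f 40 41 42
f 40 42 34
f 41 31 43
f 41 43 42
f 42 43 44
f 42 44 34
f 43 31 45
f 43 45 44
f 44 45 46
f 44 46 34
f 45 31 47
f 45 47 46
f 46 47 48
f 46 48 34
f 47 31 49
f 47 49 48
f 48 49 50
f 48 50 34
f 49 31 32
f 49 32 50
f 50 32 33
f 50 33 34
f 51 62 56
f 51 56 52
f 51 52 58
f 51 58 61
f 51 61 62
f 52 56 60
f 56 62 55
f 62 61 53
f 61 58 57
f 58 52 59
f 54 60 55
f 54 55 53
f 54 53 57
f 54 57 59
f 54 59 60
f 55 60 56
f 53 55 62
f 57 53 61
f 59 57 58
f 60 59 52
f 64 66 63
f 67 64 63
f 63 66 65
f 65 67 63
f 64 70 66
f 68 64 67
f 68 70 64
f 66 70 65
f 69 67 65
f 65 70 69
f 69 68 67
f 70 68 69



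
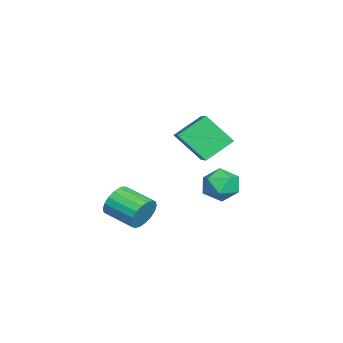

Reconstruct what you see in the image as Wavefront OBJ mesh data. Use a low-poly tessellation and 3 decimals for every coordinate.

v -2.264 1.26 -1.204
v -2.614 -0.129 0.248
v -3.031 2.517 -0.186
v -3.381 1.128 1.266
v -0.419 1.692 -0.346
v -0.769 0.303 1.106
v -1.186 2.949 0.672
v -1.536 1.56 2.124
v 3.702 -0.711 -2.011
v 4.185 -0.733 -1.229
v 3.402 -2.152 -0.786
v 2.918 -2.129 -1.569
v 3.853 -0.518 -1.125
v 3.07 -1.936 -0.682
v 3.491 -0.34 -1.196
v 2.708 -1.759 -0.753
v 3.171 -0.236 -1.429
v 2.387 -1.654 -0.986
v 2.956 -0.226 -1.777
v 2.172 -1.644 -1.335
v 2.888 -0.312 -2.172
v 2.105 -1.73 -1.729
v 2.982 -0.477 -2.535
v 2.199 -1.895 -2.092
v 3.218 -0.688 -2.794
v 2.435 -2.107 -2.351
v 3.55 -0.904 -2.898
v 2.767 -2.322 -2.455
v 3.912 -1.081 -2.827
v 3.129 -2.5 -2.384
v 4.233 -1.186 -2.594
v 3.449 -2.604 -2.151
v 4.448 -1.196 -2.245
v 3.664 -2.614 -1.803
v 4.515 -1.11 -1.851
v 3.732 -2.528 -1.408
v 4.421 -0.945 -1.488
v 3.638 -2.363 -1.045
v 0.834 3.377 -1.759
v 1.435 2.527 -1.614
v -0.555 2.453 -1.426
v 0.046 1.603 -1.281
v 0.081 2.396 -0.591
v 0.94 2.967 -0.797
v -0.06 2.013 -2.243
v 0.799 2.584 -2.449
v 0.882 1.684 -1.913
v 0.97 1.92 -0.892
v -0.09 3.06 -2.148
v -0.002 3.296 -1.127
f 2 4 1
f 5 2 1
f 1 4 3
f 3 5 1
f 2 8 4
f 6 2 5
f 6 8 2
f 4 8 3
f 7 5 3
f 3 8 7
f 7 6 5
f 8 6 7
f 10 9 13
f 10 13 11
f 11 13 14
f 11 14 12
f 13 9 15
f 13 15 14
f 14 15 16
f 14 16 12
f 15 9 17
f 15 17 16
f 16 17 18
f 16 18 12
f 17 9 19
f 17 19 18
f 18 19 20
f 18 20 12
f 19 9 21
f 19 21 20
f 20 21 22
f 20 22 12
f 21 9 23
f 21 23 22
f 22 23 24
f 22 24 12
f 23 9 25
f 23 25 24
f 24 25 26
f 24 26 12
f 25 9 27
f 25 27 26
f 26 27 28
f 26 28 12
f 27 9 29
f 27 29 28
f 28 29 30
f 28 30 12
f 29 9 31
f 29 31 30
f 30 31 32
f 30 32 12
f 31 9 33
f 31 33 32
f 32 33 34
f 32 34 12
f 33 9 35
f 33 35 34
f 34 35 36
f 34 36 12
f 35 9 37
f 35 37 36
f 36 37 38
f 36 38 12
f 37 9 10
f 37 10 38
f 38 10 11
f 38 11 12
f 39 50 44
f 39 44 40
f 39 40 46
f 39 46 49
f 39 49 50
f 40 44 48
f 44 50 43
f 50 49 41
f 49 46 45
f 46 40 47
f 42 48 43
f 42 43 41
f 42 41 45
f 42 45 47
f 42 47 48
f 43 48 44
f 41 43 50
f 45 41 49
f 47 45 46
f 48 47 40



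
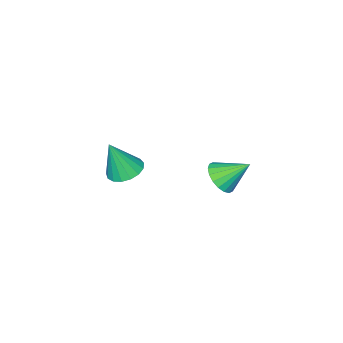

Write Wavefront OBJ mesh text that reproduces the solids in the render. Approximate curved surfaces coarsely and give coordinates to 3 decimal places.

v 3.582 -3.712 2.785
v 4.37 -3.577 2.561
v 4.118 -4.068 4.455
v 4.242 -3.22 2.678
v 3.962 -2.975 2.82
v 3.596 -2.9 2.953
v 3.226 -3.01 3.048
v 2.938 -3.281 3.083
v 2.798 -3.652 3.049
v 2.837 -4.035 2.955
v 3.047 -4.345 2.822
v 3.379 -4.51 2.68
v 3.758 -4.492 2.562
v 4.097 -4.296 2.496
v 4.318 -3.965 2.495
v -1.849 -3.481 -0.712
v -1.393 -3.834 -0.034
v -2.611 -2.499 0.312
v -1.161 -3.534 -0.149
v -1.066 -3.223 -0.376
v -1.126 -2.964 -0.669
v -1.329 -2.806 -0.971
v -1.634 -2.783 -1.221
v -1.983 -2.897 -1.371
v -2.305 -3.128 -1.39
v -2.536 -3.428 -1.275
v -2.632 -3.738 -1.048
v -2.572 -3.998 -0.755
v -2.369 -4.155 -0.453
v -2.063 -4.178 -0.203
v -1.715 -4.064 -0.053
f 2 1 4
f 2 4 3
f 4 1 5
f 4 5 3
f 5 1 6
f 5 6 3
f 6 1 7
f 6 7 3
f 7 1 8
f 7 8 3
f 8 1 9
f 8 9 3
f 9 1 10
f 9 10 3
f 10 1 11
f 10 11 3
f 11 1 12
f 11 12 3
f 12 1 13
f 12 13 3
f 13 1 14
f 13 14 3
f 14 1 15
f 14 15 3
f 15 1 2
f 15 2 3
f 17 16 19
f 17 19 18
f 19 16 20
f 19 20 18
f 20 16 21
f 20 21 18
f 21 16 22
f 21 22 18
f 22 16 23
f 22 23 18
f 23 16 24
f 23 24 18
f 24 16 25
f 24 25 18
f 25 16 26
f 25 26 18
f 26 16 27
f 26 27 18
f 27 16 28
f 27 28 18
f 28 16 29
f 28 29 18
f 29 16 30
f 29 30 18
f 30 16 31
f 30 31 18
f 31 16 17
f 31 17 18



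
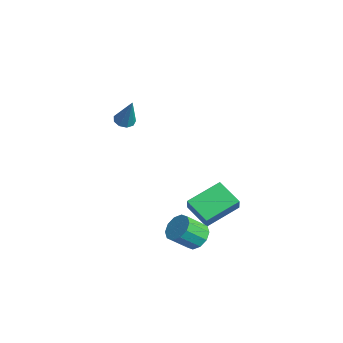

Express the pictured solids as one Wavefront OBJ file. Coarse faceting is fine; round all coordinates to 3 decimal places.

v -3.38 -3.71 1.751
v -2.873 -3.439 1.521
v -2.64 -3.59 3.529
v -3.161 -3.145 1.621
v -3.553 -3.116 1.782
v -3.863 -3.365 1.929
v -3.948 -3.775 1.992
v -3.767 -4.156 1.942
v -3.405 -4.328 1.803
v -3.032 -4.211 1.64
v -2.821 -3.86 1.528
v 1.77 -2.666 -2.297
v 2.23 -2.928 -1.401
v 1.606 -0.633 -1.617
v 2.066 -0.895 -0.722
v 3.254 -2.325 -2.958
v 3.714 -2.587 -2.063
v 3.09 -0.292 -2.279
v 3.55 -0.554 -1.383
v 4.034 -3.31 -2.83
v 4.535 -2.879 -2.28
v 4.346 -3.939 -1.279
v 3.846 -4.37 -1.83
v 4.033 -2.719 -2.205
v 3.845 -3.779 -1.204
v 3.532 -2.786 -2.37
v 3.344 -3.846 -1.369
v 3.223 -3.052 -2.71
v 3.034 -4.112 -1.709
v 3.223 -3.417 -3.096
v 3.035 -4.477 -2.095
v 3.534 -3.741 -3.381
v 3.345 -4.801 -2.38
v 4.035 -3.901 -3.456
v 3.847 -4.961 -2.455
v 4.536 -3.834 -3.291
v 4.348 -4.894 -2.29
v 4.846 -3.568 -2.951
v 4.657 -4.628 -1.95
v 4.845 -3.203 -2.565
v 4.657 -4.263 -1.564
f 2 1 4
f 2 4 3
f 4 1 5
f 4 5 3
f 5 1 6
f 5 6 3
f 6 1 7
f 6 7 3
f 7 1 8
f 7 8 3
f 8 1 9
f 8 9 3
f 9 1 10
f 9 10 3
f 10 1 11
f 10 11 3
f 11 1 2
f 11 2 3
f 13 15 12
f 16 13 12
f 12 15 14
f 14 16 12
f 13 19 15
f 17 13 16
f 17 19 13
f 15 19 14
f 18 16 14
f 14 19 18
f 18 17 16
f 19 17 18
f 21 20 24
f 21 24 22
f 22 24 25
f 22 25 23
f 24 20 26
f 24 26 25
f 25 26 27
f 25 27 23
f 26 20 28
f 26 28 27
f 27 28 29
f 27 29 23
f 28 20 30
f 28 30 29
f 29 30 31
f 29 31 23
f 30 20 32
f 30 32 31
f 31 32 33
f 31 33 23
f 32 20 34
f 32 34 33
f 33 34 35
f 33 35 23
f 34 20 36
f 34 36 35
f 35 36 37
f 35 37 23
f 36 20 38
f 36 38 37
f 37 38 39
f 37 39 23
f 38 20 40
f 38 40 39
f 39 40 41
f 39 41 23
f 40 20 21
f 40 21 41
f 41 21 22
f 41 22 23



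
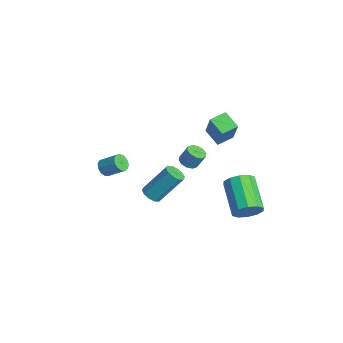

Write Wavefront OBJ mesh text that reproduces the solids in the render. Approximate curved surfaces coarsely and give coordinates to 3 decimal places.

v -2.538 3.292 0.985
v -3.537 2.934 1.566
v -2.775 4.293 1.194
v -3.774 3.936 1.775
v -1.546 3.184 2.625
v -2.545 2.827 3.206
v -1.783 4.186 2.834
v -2.782 3.828 3.415
v -1.783 1.294 0.569
v -1.257 1.028 0.547
v -1.011 1.439 1.47
v -1.537 1.706 1.491
v -1.224 1.356 0.392
v -0.977 1.767 1.314
v -1.404 1.661 0.304
v -1.157 2.072 1.227
v -1.729 1.825 0.317
v -1.482 2.237 1.24
v -2.075 1.787 0.427
v -1.828 2.199 1.35
v -2.309 1.561 0.59
v -2.063 1.972 1.513
v -2.343 1.233 0.746
v -2.096 1.644 1.668
v -2.163 0.928 0.833
v -1.916 1.339 1.756
v -1.838 0.763 0.82
v -1.591 1.175 1.743
v -1.492 0.801 0.71
v -1.245 1.213 1.633
v 0.734 -4.214 3.289
v 1.104 -4.139 2.876
v 1.716 -3.41 3.557
v 1.346 -3.486 3.971
v 0.883 -3.917 2.838
v 1.495 -3.189 3.52
v 0.614 -3.79 2.944
v 1.226 -3.062 3.625
v 0.383 -3.798 3.159
v 0.995 -3.069 3.84
v 0.264 -3.937 3.416
v 0.876 -3.209 4.097
v 0.294 -4.165 3.632
v 0.906 -3.437 4.313
v 0.464 -4.408 3.74
v 1.075 -3.68 4.421
v 0.719 -4.59 3.704
v 1.331 -3.862 4.386
v 0.979 -4.652 3.537
v 1.591 -3.924 4.219
v 1.162 -4.576 3.291
v 1.774 -3.847 3.973
v 1.208 -4.384 3.045
v 1.82 -3.656 3.726
v 4.248 2.487 0.602
v 4.663 2.335 1.364
v 2.766 2.542 2.439
v 2.352 2.693 1.678
v 4.67 2.871 1.272
v 2.773 3.078 2.347
v 4.516 3.261 0.925
v 2.619 3.467 2
v 4.259 3.354 0.455
v 2.362 3.561 1.53
v 3.999 3.117 0.041
v 2.102 3.323 1.116
v 3.834 2.638 -0.159
v 1.937 2.845 0.916
v 3.827 2.102 -0.067
v 1.93 2.309 1.008
v 3.981 1.713 0.28
v 2.084 1.919 1.355
v 4.238 1.619 0.75
v 2.341 1.826 1.825
v 4.498 1.857 1.164
v 2.601 2.063 2.239
v 0.971 -1.752 0.647
v 1.488 -2.061 0.796
v 1.765 -0.797 2.462
v 1.249 -0.488 2.313
v 1.585 -1.774 0.561
v 1.862 -0.509 2.227
v 1.448 -1.478 0.36
v 1.725 -0.214 2.026
v 1.128 -1.288 0.268
v 1.406 -0.023 1.934
v 0.749 -1.274 0.321
v 1.026 -0.009 1.987
v 0.455 -1.443 0.498
v 0.732 -0.179 2.164
v 0.358 -1.731 0.733
v 0.635 -0.466 2.399
v 0.495 -2.026 0.934
v 0.772 -0.762 2.6
v 0.814 -2.217 1.026
v 1.092 -0.952 2.692
v 1.194 -2.231 0.973
v 1.471 -0.966 2.639
f 2 4 1
f 5 2 1
f 1 4 3
f 3 5 1
f 2 8 4
f 6 2 5
f 6 8 2
f 4 8 3
f 7 5 3
f 3 8 7
f 7 6 5
f 8 6 7
f 10 9 13
f 10 13 11
f 11 13 14
f 11 14 12
f 13 9 15
f 13 15 14
f 14 15 16
f 14 16 12
f 15 9 17
f 15 17 16
f 16 17 18
f 16 18 12
f 17 9 19
f 17 19 18
f 18 19 20
f 18 20 12
f 19 9 21
f 19 21 20
f 20 21 22
f 20 22 12
f 21 9 23
f 21 23 22
f 22 23 24
f 22 24 12
f 23 9 25
f 23 25 24
f 24 25 26
f 24 26 12
f 25 9 27
f 25 27 26
f 26 27 28
f 26 28 12
f 27 9 29
f 27 29 28
f 28 29 30
f 28 30 12
f 29 9 10
f 29 10 30
f 30 10 11
f 30 11 12
f 32 31 35
f 32 35 33
f 33 35 36
f 33 36 34
f 35 31 37
f 35 37 36
f 36 37 38
f 36 38 34
f 37 31 39
f 37 39 38
f 38 39 40
f 38 40 34
f 39 31 41
f 39 41 40
f 40 41 42
f 40 42 34
f 41 31 43
f 41 43 42
f 42 43 44
f 42 44 34
f 43 31 45
f 43 45 44
f 44 45 46
f 44 46 34
f 45 31 47
f 45 47 46
f 46 47 48
f 46 48 34
f 47 31 49
f 47 49 48
f 48 49 50
f 48 50 34
f 49 31 51
f 49 51 50
f 50 51 52
f 50 52 34
f 51 31 53
f 51 53 52
f 52 53 54
f 52 54 34
f 53 31 32
f 53 32 54
f 54 32 33
f 54 33 34
f 56 55 59
f 56 59 57
f 57 59 60
f 57 60 58
f 59 55 61
f 59 61 60
f 60 61 62
f 60 62 58
f 61 55 63
f 61 63 62
f 62 63 64
f 62 64 58
f 63 55 65
f 63 65 64
f 64 65 66
f 64 66 58
f 65 55 67
f 65 67 66
f 66 67 68
f 66 68 58
f 67 55 69
f 67 69 68
f 68 69 70
f 68 70 58
f 69 55 71
f 69 71 70
f 70 71 72
f 70 72 58
f 71 55 73
f 71 73 72
f 72 73 74
f 72 74 58
f 73 55 75
f 73 75 74
f 74 75 76
f 74 76 58
f 75 55 56
f 75 56 76
f 76 56 57
f 76 57 58
f 78 77 81
f 78 81 79
f 79 81 82
f 79 82 80
f 81 77 83
f 81 83 82
f 82 83 84
f 82 84 80
f 83 77 85
f 83 85 84
f 84 85 86
f 84 86 80
f 85 77 87
f 85 87 86
f 86 87 88
f 86 88 80
f 87 77 89
f 87 89 88
f 88 89 90
f 88 90 80
f 89 77 91
f 89 91 90
f 90 91 92
f 90 92 80
f 91 77 93
f 91 93 92
f 92 93 94
f 92 94 80
f 93 77 95
f 93 95 94
f 94 95 96
f 94 96 80
f 95 77 97
f 95 97 96
f 96 97 98
f 96 98 80
f 97 77 78
f 97 78 98
f 98 78 79
f 98 79 80



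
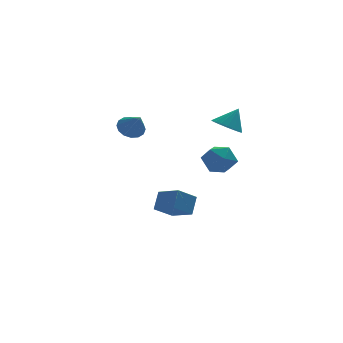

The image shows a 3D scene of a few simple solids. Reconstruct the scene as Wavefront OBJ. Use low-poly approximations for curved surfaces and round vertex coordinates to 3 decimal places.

v 0.052 -0.77 -3.57
v 0.446 -0.181 -2.716
v 1.036 -0.458 -4.239
v 1.43 0.13 -3.385
v 0.71 -1.87 -3.115
v 1.104 -1.282 -2.261
v 1.694 -1.559 -3.784
v 2.088 -0.97 -2.93
v 2.673 -3.67 2.495
v 3.114 -3.153 2.09
v 3.307 -3.45 3.465
v 2.853 -2.953 2.215
v 2.557 -2.895 2.395
v 2.283 -2.99 2.595
v 2.087 -3.22 2.775
v 2.008 -3.539 2.899
v 2.059 -3.884 2.943
v 2.233 -4.186 2.899
v 2.494 -4.387 2.774
v 2.79 -4.445 2.594
v 3.063 -4.35 2.394
v 3.259 -4.12 2.214
v 3.339 -3.801 2.09
v 3.287 -3.456 2.046
v 2.635 -1.974 0.634
v 3.409 -2.176 0.17
v 1.931 -3.104 -0.05
v 2.705 -3.306 -0.514
v 2.661 -3.452 0.399
v 3.096 -2.753 0.821
v 2.244 -2.527 -0.701
v 2.679 -1.828 -0.279
v 3.168 -2.517 -0.655
v 3.426 -3.089 0.025
v 1.914 -2.191 0.095
v 2.172 -2.763 0.775
v -1.267 -1.727 2.165
v -0.614 -1.488 2.241
v -1.053 -2.593 3.055
v -0.812 -1.295 2.475
v -1.132 -1.219 2.627
v -1.488 -1.278 2.655
v -1.785 -1.458 2.552
v -1.944 -1.71 2.345
v -1.921 -1.966 2.09
v -1.723 -2.158 1.855
v -1.403 -2.235 1.703
v -1.046 -2.176 1.675
v -0.749 -1.996 1.779
v -0.591 -1.744 1.986
f 2 4 1
f 5 2 1
f 1 4 3
f 3 5 1
f 2 8 4
f 6 2 5
f 6 8 2
f 4 8 3
f 7 5 3
f 3 8 7
f 7 6 5
f 8 6 7
f 10 9 12
f 10 12 11
f 12 9 13
f 12 13 11
f 13 9 14
f 13 14 11
f 14 9 15
f 14 15 11
f 15 9 16
f 15 16 11
f 16 9 17
f 16 17 11
f 17 9 18
f 17 18 11
f 18 9 19
f 18 19 11
f 19 9 20
f 19 20 11
f 20 9 21
f 20 21 11
f 21 9 22
f 21 22 11
f 22 9 23
f 22 23 11
f 23 9 24
f 23 24 11
f 24 9 10
f 24 10 11
f 25 36 30
f 25 30 26
f 25 26 32
f 25 32 35
f 25 35 36
f 26 30 34
f 30 36 29
f 36 35 27
f 35 32 31
f 32 26 33
f 28 34 29
f 28 29 27
f 28 27 31
f 28 31 33
f 28 33 34
f 29 34 30
f 27 29 36
f 31 27 35
f 33 31 32
f 34 33 26
f 38 37 40
f 38 40 39
f 40 37 41
f 40 41 39
f 41 37 42
f 41 42 39
f 42 37 43
f 42 43 39
f 43 37 44
f 43 44 39
f 44 37 45
f 44 45 39
f 45 37 46
f 45 46 39
f 46 37 47
f 46 47 39
f 47 37 48
f 47 48 39
f 48 37 49
f 48 49 39
f 49 37 50
f 49 50 39
f 50 37 38
f 50 38 39



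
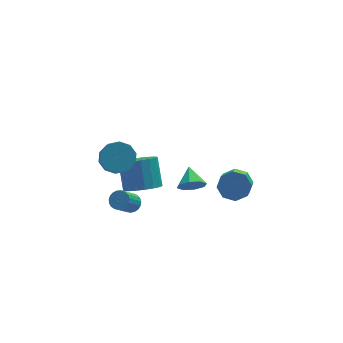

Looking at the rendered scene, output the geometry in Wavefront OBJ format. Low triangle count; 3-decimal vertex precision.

v -3.915 -0.086 3.317
v -3.549 -0.714 2.737
v -3.639 -1.622 3.662
v -4.005 -0.994 4.243
v -3.118 -0.464 3.023
v -3.208 -1.372 3.949
v -2.991 -0.07 3.422
v -3.081 -0.978 4.348
v -3.217 0.318 3.781
v -3.307 -0.59 4.707
v -3.71 0.552 3.962
v -3.8 -0.357 4.888
v -4.281 0.542 3.898
v -4.371 -0.366 4.823
v -4.712 0.292 3.611
v -4.802 -0.616 4.537
v -4.839 -0.102 3.212
v -4.929 -1.01 4.138
v -4.613 -0.49 2.853
v -4.703 -1.398 3.779
v -4.12 -0.723 2.672
v -4.21 -1.632 3.598
v -2.793 2.111 -2.879
v -2.357 1.705 -2.806
v -3.111 1.084 -1.748
v -3.547 1.489 -1.821
v -2.286 1.886 -2.649
v -3.041 1.265 -1.592
v -2.303 2.106 -2.532
v -3.058 1.484 -1.475
v -2.405 2.326 -2.475
v -3.159 1.705 -1.418
v -2.573 2.51 -2.488
v -3.328 1.888 -1.43
v -2.78 2.624 -2.568
v -3.535 2.003 -1.511
v -2.989 2.649 -2.702
v -3.744 2.028 -1.645
v -3.164 2.582 -2.867
v -3.919 1.961 -1.809
v -3.275 2.433 -3.033
v -4.029 1.811 -1.976
v -3.302 2.228 -3.173
v -4.057 1.607 -2.116
v -3.241 2.003 -3.262
v -3.996 1.382 -2.205
v -3.103 1.796 -3.285
v -3.858 1.175 -2.227
v -2.911 1.644 -3.237
v -3.666 1.023 -2.18
v -2.699 1.573 -3.128
v -3.453 0.952 -2.07
v -2.503 1.594 -2.975
v -3.257 0.973 -1.918
v 0.201 0.835 -0.803
v 0.422 1.169 -1.496
v 0.299 1.945 -0.237
v -0.184 1.181 -1.413
v -0.565 0.99 -0.974
v -0.498 0.709 -0.434
v -0.021 0.501 -0.111
v 0.586 0.489 -0.193
v 0.967 0.68 -0.633
v 0.899 0.962 -1.173
v 2.855 1.795 -2.1
v 3.523 2.057 -1.54
v 2.972 0.467 -0.14
v 2.305 0.205 -0.7
v 2.921 2.382 -1.408
v 2.371 0.791 -0.007
v 2.281 2.363 -1.681
v 1.73 0.773 -0.281
v 1.977 2.012 -2.2
v 1.426 0.421 -0.799
v 2.188 1.533 -2.66
v 1.637 -0.057 -1.26
v 2.789 1.209 -2.793
v 2.239 -0.382 -1.392
v 3.43 1.227 -2.519
v 2.879 -0.363 -1.119
v 3.734 1.579 -2.001
v 3.183 -0.012 -0.6
v -2.22 1.744 -1.348
v -1.213 1.544 -1.184
v -1.213 2.696 0.213
v -2.22 2.896 0.048
v -1.2 1.901 -1.478
v -1.2 3.053 -0.082
v -1.39 2.227 -1.747
v -1.389 3.379 -0.35
v -1.744 2.457 -1.936
v -1.743 3.609 -0.54
v -2.192 2.546 -2.01
v -2.191 3.698 -0.613
v -2.646 2.476 -1.952
v -2.645 3.628 -0.556
v -3.015 2.261 -1.775
v -3.015 3.413 -0.378
v -3.227 1.944 -1.513
v -3.227 3.096 -0.116
v -3.24 1.587 -1.218
v -3.24 2.739 0.178
v -3.051 1.261 -0.95
v -3.05 2.413 0.447
v -2.697 1.031 -0.76
v -2.696 2.183 0.636
v -2.249 0.942 -0.687
v -2.248 2.094 0.71
v -1.795 1.012 -0.744
v -1.794 2.164 0.652
v -1.425 1.227 -0.922
v -1.425 2.379 0.475
f 2 1 5
f 2 5 3
f 3 5 6
f 3 6 4
f 5 1 7
f 5 7 6
f 6 7 8
f 6 8 4
f 7 1 9
f 7 9 8
f 8 9 10
f 8 10 4
f 9 1 11
f 9 11 10
f 10 11 12
f 10 12 4
f 11 1 13
f 11 13 12
f 12 13 14
f 12 14 4
f 13 1 15
f 13 15 14
f 14 15 16
f 14 16 4
f 15 1 17
f 15 17 16
f 16 17 18
f 16 18 4
f 17 1 19
f 17 19 18
f 18 19 20
f 18 20 4
f 19 1 21
f 19 21 20
f 20 21 22
f 20 22 4
f 21 1 2
f 21 2 22
f 22 2 3
f 22 3 4
f 24 23 27
f 24 27 25
f 25 27 28
f 25 28 26
f 27 23 29
f 27 29 28
f 28 29 30
f 28 30 26
f 29 23 31
f 29 31 30
f 30 31 32
f 30 32 26
f 31 23 33
f 31 33 32
f 32 33 34
f 32 34 26
f 33 23 35
f 33 35 34
f 34 35 36
f 34 36 26
f 35 23 37
f 35 37 36
f 36 37 38
f 36 38 26
f 37 23 39
f 37 39 38
f 38 39 40
f 38 40 26
f 39 23 41
f 39 41 40
f 40 41 42
f 40 42 26
f 41 23 43
f 41 43 42
f 42 43 44
f 42 44 26
f 43 23 45
f 43 45 44
f 44 45 46
f 44 46 26
f 45 23 47
f 45 47 46
f 46 47 48
f 46 48 26
f 47 23 49
f 47 49 48
f 48 49 50
f 48 50 26
f 49 23 51
f 49 51 50
f 50 51 52
f 50 52 26
f 51 23 53
f 51 53 52
f 52 53 54
f 52 54 26
f 53 23 24
f 53 24 54
f 54 24 25
f 54 25 26
f 56 55 58
f 56 58 57
f 58 55 59
f 58 59 57
f 59 55 60
f 59 60 57
f 60 55 61
f 60 61 57
f 61 55 62
f 61 62 57
f 62 55 63
f 62 63 57
f 63 55 64
f 63 64 57
f 64 55 56
f 64 56 57
f 66 65 69
f 66 69 67
f 67 69 70
f 67 70 68
f 69 65 71
f 69 71 70
f 70 71 72
f 70 72 68
f 71 65 73
f 71 73 72
f 72 73 74
f 72 74 68
f 73 65 75
f 73 75 74
f 74 75 76
f 74 76 68
f 75 65 77
f 75 77 76
f 76 77 78
f 76 78 68
f 77 65 79
f 77 79 78
f 78 79 80
f 78 80 68
f 79 65 81
f 79 81 80
f 80 81 82
f 80 82 68
f 81 65 66
f 81 66 82
f 82 66 67
f 82 67 68
f 84 83 87
f 84 87 85
f 85 87 88
f 85 88 86
f 87 83 89
f 87 89 88
f 88 89 90
f 88 90 86
f 89 83 91
f 89 91 90
f 90 91 92
f 90 92 86
f 91 83 93
f 91 93 92
f 92 93 94
f 92 94 86
f 93 83 95
f 93 95 94
f 94 95 96
f 94 96 86
f 95 83 97
f 95 97 96
f 96 97 98
f 96 98 86
f 97 83 99
f 97 99 98
f 98 99 100
f 98 100 86
f 99 83 101
f 99 101 100
f 100 101 102
f 100 102 86
f 101 83 103
f 101 103 102
f 102 103 104
f 102 104 86
f 103 83 105
f 103 105 104
f 104 105 106
f 104 106 86
f 105 83 107
f 105 107 106
f 106 107 108
f 106 108 86
f 107 83 109
f 107 109 108
f 108 109 110
f 108 110 86
f 109 83 111
f 109 111 110
f 110 111 112
f 110 112 86
f 111 83 84
f 111 84 112
f 112 84 85
f 112 85 86



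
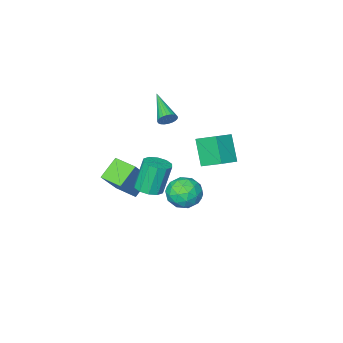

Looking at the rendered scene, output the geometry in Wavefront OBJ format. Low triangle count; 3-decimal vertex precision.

v 1.619 -3.276 -4.68
v 0.542 -3.531 -3.79
v 1.239 -2.037 -4.784
v 0.162 -2.292 -3.895
v 2.878 -2.748 -3.005
v 1.801 -3.003 -2.116
v 2.498 -1.509 -3.11
v 1.421 -1.764 -2.22
v -1.37 1.34 -1.345
v -1.687 0.418 0.023
v -1.815 2.451 -0.7
v -2.132 1.529 0.669
v -0.268 1.551 -0.949
v -0.585 0.629 0.42
v -0.713 2.662 -0.303
v -1.03 1.74 1.065
v 0.306 -0.5 1.586
v 0.539 -0.76 1.187
v -0.206 -2.2 2.394
v 0.696 -0.744 1.321
v 0.793 -0.69 1.496
v 0.816 -0.608 1.684
v 0.762 -0.509 1.857
v 0.638 -0.409 1.989
v 0.464 -0.323 2.06
v 0.266 -0.264 2.059
v 0.074 -0.241 1.986
v -0.083 -0.257 1.852
v -0.18 -0.31 1.677
v -0.203 -0.393 1.489
v -0.149 -0.492 1.315
v -0.025 -0.592 1.183
v 0.149 -0.678 1.113
v 0.347 -0.737 1.114
v 1.665 -0.219 -2.882
v 2.095 0.407 -2.751
v 1.544 0.424 -1.027
v 1.115 -0.201 -1.158
v 1.663 0.551 -2.89
v 1.113 0.568 -1.166
v 1.233 0.402 -3.026
v 0.682 0.419 -1.302
v 0.967 0.015 -3.107
v 0.416 0.032 -1.383
v 0.968 -0.461 -3.102
v 0.418 -0.444 -1.378
v 1.236 -0.844 -3.013
v 0.685 -0.827 -1.289
v 1.667 -0.988 -2.874
v 1.117 -0.971 -1.15
v 2.098 -0.839 -2.738
v 1.547 -0.822 -1.014
v 2.364 -0.452 -2.657
v 1.813 -0.435 -0.933
v 2.362 0.024 -2.662
v 1.812 0.041 -0.938
v 1.952 4.683 -0.53
v 2.867 4.562 -0.82
v 1.933 3.218 0.02
v 2.848 3.097 -0.27
v 2.649 3.694 0.464
v 2.66 4.6 0.124
v 2.14 3.18 -0.924
v 2.151 4.086 -1.264
v 2.983 3.634 -1.064
v 3.297 3.951 -0.206
v 1.503 3.829 -0.594
v 1.817 4.146 0.264
v 2.411 4.751 -0.723
v 2.389 3.029 -0.077
v 2.272 3.38 0.355
v 2.809 3.309 0.184
v 2.289 4.773 -0.168
v 2.827 4.703 -0.339
v 2.699 4.192 0.416
v 1.973 3.077 -0.461
v 2.511 3.007 -0.632
v 1.991 4.471 -0.984
v 2.528 4.4 -1.155
v 2.101 3.588 -1.216
v 3.017 4.135 -1.037
v 3.006 3.273 -0.714
v 2.59 3.322 -1.098
v 2.597 3.854 -1.298
v 3.202 4.321 -0.533
v 3.191 3.46 -0.21
v 3.073 3.811 0.222
v 3.08 4.343 0.022
v 3.27 3.775 -0.676
v 1.609 4.32 -0.59
v 1.598 3.459 -0.267
v 1.72 3.437 -0.822
v 1.727 3.969 -1.022
v 1.794 4.507 -0.086
v 1.783 3.645 0.237
v 2.203 3.926 0.498
v 2.21 4.458 0.298
v 1.53 4.005 -0.124
f 2 4 1
f 5 2 1
f 1 4 3
f 3 5 1
f 2 8 4
f 6 2 5
f 6 8 2
f 4 8 3
f 7 5 3
f 3 8 7
f 7 6 5
f 8 6 7
f 10 12 9
f 13 10 9
f 9 12 11
f 11 13 9
f 10 16 12
f 14 10 13
f 14 16 10
f 12 16 11
f 15 13 11
f 11 16 15
f 15 14 13
f 16 14 15
f 18 17 20
f 18 20 19
f 20 17 21
f 20 21 19
f 21 17 22
f 21 22 19
f 22 17 23
f 22 23 19
f 23 17 24
f 23 24 19
f 24 17 25
f 24 25 19
f 25 17 26
f 25 26 19
f 26 17 27
f 26 27 19
f 27 17 28
f 27 28 19
f 28 17 29
f 28 29 19
f 29 17 30
f 29 30 19
f 30 17 31
f 30 31 19
f 31 17 32
f 31 32 19
f 32 17 33
f 32 33 19
f 33 17 34
f 33 34 19
f 34 17 18
f 34 18 19
f 36 35 39
f 36 39 37
f 37 39 40
f 37 40 38
f 39 35 41
f 39 41 40
f 40 41 42
f 40 42 38
f 41 35 43
f 41 43 42
f 42 43 44
f 42 44 38
f 43 35 45
f 43 45 44
f 44 45 46
f 44 46 38
f 45 35 47
f 45 47 46
f 46 47 48
f 46 48 38
f 47 35 49
f 47 49 48
f 48 49 50
f 48 50 38
f 49 35 51
f 49 51 50
f 50 51 52
f 50 52 38
f 51 35 53
f 51 53 52
f 52 53 54
f 52 54 38
f 53 35 55
f 53 55 54
f 54 55 56
f 54 56 38
f 55 35 36
f 55 36 56
f 56 36 37
f 56 37 38
f 57 94 73
f 94 68 97
f 73 97 62
f 94 97 73
f 57 73 69
f 73 62 74
f 69 74 58
f 73 74 69
f 57 69 78
f 69 58 79
f 78 79 64
f 69 79 78
f 57 78 90
f 78 64 93
f 90 93 67
f 78 93 90
f 57 90 94
f 90 67 98
f 94 98 68
f 90 98 94
f 58 74 85
f 74 62 88
f 85 88 66
f 74 88 85
f 62 97 75
f 97 68 96
f 75 96 61
f 97 96 75
f 68 98 95
f 98 67 91
f 95 91 59
f 98 91 95
f 67 93 92
f 93 64 80
f 92 80 63
f 93 80 92
f 64 79 84
f 79 58 81
f 84 81 65
f 79 81 84
f 60 86 72
f 86 66 87
f 72 87 61
f 86 87 72
f 60 72 70
f 72 61 71
f 70 71 59
f 72 71 70
f 60 70 77
f 70 59 76
f 77 76 63
f 70 76 77
f 60 77 82
f 77 63 83
f 82 83 65
f 77 83 82
f 60 82 86
f 82 65 89
f 86 89 66
f 82 89 86
f 61 87 75
f 87 66 88
f 75 88 62
f 87 88 75
f 59 71 95
f 71 61 96
f 95 96 68
f 71 96 95
f 63 76 92
f 76 59 91
f 92 91 67
f 76 91 92
f 65 83 84
f 83 63 80
f 84 80 64
f 83 80 84
f 66 89 85
f 89 65 81
f 85 81 58
f 89 81 85



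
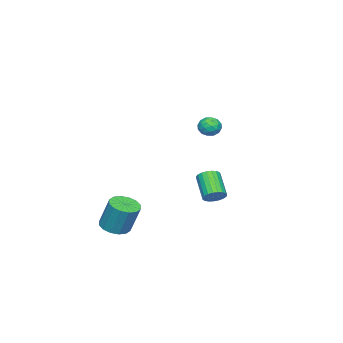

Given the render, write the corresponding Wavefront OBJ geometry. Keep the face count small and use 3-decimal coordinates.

v -3.232 0.877 -3.46
v -2.951 1.227 -2.963
v -3.847 0.353 -1.842
v -4.128 0.003 -2.34
v -3.176 1.381 -3.022
v -4.071 0.507 -1.902
v -3.41 1.448 -3.157
v -4.306 0.573 -2.037
v -3.613 1.416 -3.345
v -4.509 0.542 -2.224
v -3.751 1.291 -3.552
v -4.647 0.417 -2.432
v -3.799 1.094 -3.744
v -4.695 0.22 -2.623
v -3.749 0.86 -3.887
v -4.645 -0.014 -2.766
v -3.609 0.629 -3.955
v -4.505 -0.245 -2.835
v -3.405 0.441 -3.939
v -4.301 -0.433 -2.818
v -3.17 0.328 -3.839
v -4.066 -0.546 -2.719
v -2.946 0.31 -3.674
v -3.842 -0.564 -2.554
v -2.772 0.39 -3.472
v -3.668 -0.484 -2.352
v -2.677 0.555 -3.268
v -3.573 -0.32 -2.148
v -2.678 0.775 -3.097
v -3.574 -0.099 -1.977
v -2.775 1.012 -2.989
v -3.671 0.138 -1.869
v -0.68 2.349 3.049
v -0.108 2.024 2.969
v -1.072 1.876 2.171
v -0.5 1.551 2.091
v -0.898 1.401 2.6
v -0.656 1.694 3.142
v -0.524 2.206 1.998
v -0.282 2.499 2.54
v -0.012 1.936 2.319
v -0.243 1.438 2.691
v -0.937 2.462 2.449
v -1.168 1.964 2.821
v -0.359 2.229 3.086
v -0.821 1.671 2.054
v -1.054 1.584 2.353
v -0.718 1.393 2.306
v -0.681 2.034 3.188
v -0.345 1.843 3.141
v -0.809 1.477 2.924
v -0.835 2.057 1.999
v -0.499 1.866 1.952
v -0.462 2.507 2.834
v -0.126 2.316 2.787
v -0.371 2.423 2.216
v 0.033 1.985 2.657
v -0.198 1.707 2.141
v -0.212 2.092 2.087
v -0.069 2.264 2.405
v -0.103 1.693 2.876
v -0.333 1.414 2.36
v -0.567 1.327 2.659
v -0.424 1.499 2.977
v -0.046 1.641 2.494
v -0.847 2.486 2.78
v -1.077 2.207 2.264
v -0.756 2.401 2.163
v -0.613 2.573 2.481
v -0.982 2.193 2.999
v -1.213 1.915 2.483
v -1.111 1.636 2.735
v -0.968 1.808 3.053
v -1.134 2.259 2.646
v 2.998 -1.565 -3.88
v 3.566 -0.995 -4.153
v 3.689 -0.304 -2.453
v 3.122 -0.875 -2.18
v 3.175 -0.8 -4.204
v 3.298 -0.109 -2.503
v 2.736 -0.81 -4.168
v 2.86 -0.119 -2.468
v 2.368 -1.022 -4.055
v 2.492 -0.331 -2.354
v 2.169 -1.38 -3.895
v 2.292 -0.69 -2.194
v 2.192 -1.788 -3.731
v 2.315 -1.097 -2.031
v 2.431 -2.136 -3.607
v 2.554 -1.445 -1.907
v 2.822 -2.331 -3.557
v 2.945 -1.64 -1.856
v 3.26 -2.321 -3.592
v 3.384 -1.63 -1.892
v 3.628 -2.109 -3.706
v 3.752 -1.418 -2.005
v 3.828 -1.75 -3.866
v 3.951 -1.06 -2.165
v 3.805 -1.343 -4.029
v 3.928 -0.652 -2.329
f 2 1 5
f 2 5 3
f 3 5 6
f 3 6 4
f 5 1 7
f 5 7 6
f 6 7 8
f 6 8 4
f 7 1 9
f 7 9 8
f 8 9 10
f 8 10 4
f 9 1 11
f 9 11 10
f 10 11 12
f 10 12 4
f 11 1 13
f 11 13 12
f 12 13 14
f 12 14 4
f 13 1 15
f 13 15 14
f 14 15 16
f 14 16 4
f 15 1 17
f 15 17 16
f 16 17 18
f 16 18 4
f 17 1 19
f 17 19 18
f 18 19 20
f 18 20 4
f 19 1 21
f 19 21 20
f 20 21 22
f 20 22 4
f 21 1 23
f 21 23 22
f 22 23 24
f 22 24 4
f 23 1 25
f 23 25 24
f 24 25 26
f 24 26 4
f 25 1 27
f 25 27 26
f 26 27 28
f 26 28 4
f 27 1 29
f 27 29 28
f 28 29 30
f 28 30 4
f 29 1 31
f 29 31 30
f 30 31 32
f 30 32 4
f 31 1 2
f 31 2 32
f 32 2 3
f 32 3 4
f 33 70 49
f 70 44 73
f 49 73 38
f 70 73 49
f 33 49 45
f 49 38 50
f 45 50 34
f 49 50 45
f 33 45 54
f 45 34 55
f 54 55 40
f 45 55 54
f 33 54 66
f 54 40 69
f 66 69 43
f 54 69 66
f 33 66 70
f 66 43 74
f 70 74 44
f 66 74 70
f 34 50 61
f 50 38 64
f 61 64 42
f 50 64 61
f 38 73 51
f 73 44 72
f 51 72 37
f 73 72 51
f 44 74 71
f 74 43 67
f 71 67 35
f 74 67 71
f 43 69 68
f 69 40 56
f 68 56 39
f 69 56 68
f 40 55 60
f 55 34 57
f 60 57 41
f 55 57 60
f 36 62 48
f 62 42 63
f 48 63 37
f 62 63 48
f 36 48 46
f 48 37 47
f 46 47 35
f 48 47 46
f 36 46 53
f 46 35 52
f 53 52 39
f 46 52 53
f 36 53 58
f 53 39 59
f 58 59 41
f 53 59 58
f 36 58 62
f 58 41 65
f 62 65 42
f 58 65 62
f 37 63 51
f 63 42 64
f 51 64 38
f 63 64 51
f 35 47 71
f 47 37 72
f 71 72 44
f 47 72 71
f 39 52 68
f 52 35 67
f 68 67 43
f 52 67 68
f 41 59 60
f 59 39 56
f 60 56 40
f 59 56 60
f 42 65 61
f 65 41 57
f 61 57 34
f 65 57 61
f 76 75 79
f 76 79 77
f 77 79 80
f 77 80 78
f 79 75 81
f 79 81 80
f 80 81 82
f 80 82 78
f 81 75 83
f 81 83 82
f 82 83 84
f 82 84 78
f 83 75 85
f 83 85 84
f 84 85 86
f 84 86 78
f 85 75 87
f 85 87 86
f 86 87 88
f 86 88 78
f 87 75 89
f 87 89 88
f 88 89 90
f 88 90 78
f 89 75 91
f 89 91 90
f 90 91 92
f 90 92 78
f 91 75 93
f 91 93 92
f 92 93 94
f 92 94 78
f 93 75 95
f 93 95 94
f 94 95 96
f 94 96 78
f 95 75 97
f 95 97 96
f 96 97 98
f 96 98 78
f 97 75 99
f 97 99 98
f 98 99 100
f 98 100 78
f 99 75 76
f 99 76 100
f 100 76 77
f 100 77 78

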